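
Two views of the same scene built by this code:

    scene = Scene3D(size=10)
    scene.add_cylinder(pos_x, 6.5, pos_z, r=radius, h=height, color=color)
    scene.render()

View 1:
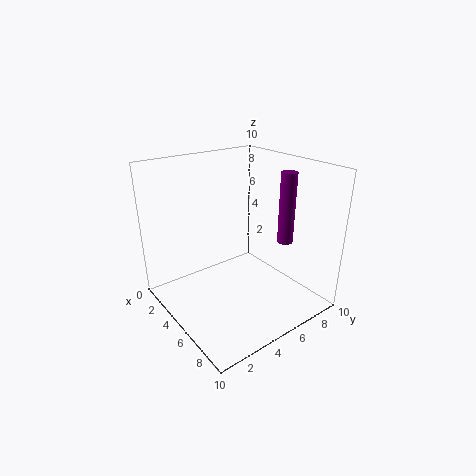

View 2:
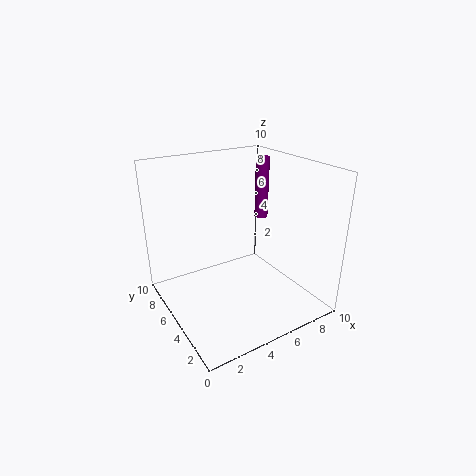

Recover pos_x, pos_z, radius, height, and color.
pos_x = 8; pos_z = 5.5; radius = 0.5; height = 4.5; color = 'purple'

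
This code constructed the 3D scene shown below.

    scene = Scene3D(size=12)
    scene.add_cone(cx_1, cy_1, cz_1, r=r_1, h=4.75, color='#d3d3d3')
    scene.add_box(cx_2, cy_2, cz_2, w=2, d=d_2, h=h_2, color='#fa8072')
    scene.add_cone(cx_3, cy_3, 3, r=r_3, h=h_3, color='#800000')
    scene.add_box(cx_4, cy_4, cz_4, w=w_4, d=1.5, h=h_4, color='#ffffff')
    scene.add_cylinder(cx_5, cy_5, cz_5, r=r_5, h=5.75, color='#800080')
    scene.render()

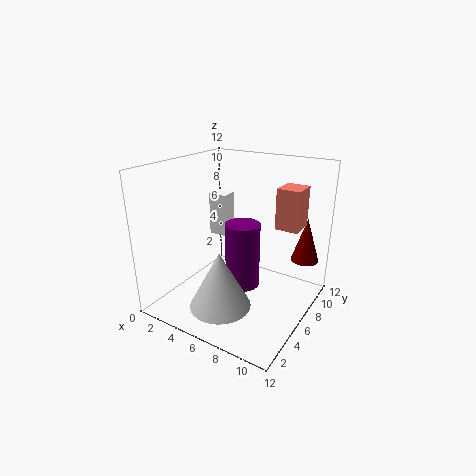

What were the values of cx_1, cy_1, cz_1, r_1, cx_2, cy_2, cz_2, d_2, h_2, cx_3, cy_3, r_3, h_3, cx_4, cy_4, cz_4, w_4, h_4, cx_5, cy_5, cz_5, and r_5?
cx_1 = 6
cy_1 = 3.25
cz_1 = 1
r_1 = 2.5
cx_2 = 8.25
cy_2 = 8.25
cz_2 = 6.5
d_2 = 2.25
h_2 = 3.5
cx_3 = 10.25
cy_3 = 10.75
r_3 = 1.25
h_3 = 4
cx_4 = 1.25
cy_4 = 8.5
cz_4 = 4.5
w_4 = 1.75
h_4 = 4
cx_5 = 6
cy_5 = 6.75
cz_5 = 1.25
r_5 = 1.5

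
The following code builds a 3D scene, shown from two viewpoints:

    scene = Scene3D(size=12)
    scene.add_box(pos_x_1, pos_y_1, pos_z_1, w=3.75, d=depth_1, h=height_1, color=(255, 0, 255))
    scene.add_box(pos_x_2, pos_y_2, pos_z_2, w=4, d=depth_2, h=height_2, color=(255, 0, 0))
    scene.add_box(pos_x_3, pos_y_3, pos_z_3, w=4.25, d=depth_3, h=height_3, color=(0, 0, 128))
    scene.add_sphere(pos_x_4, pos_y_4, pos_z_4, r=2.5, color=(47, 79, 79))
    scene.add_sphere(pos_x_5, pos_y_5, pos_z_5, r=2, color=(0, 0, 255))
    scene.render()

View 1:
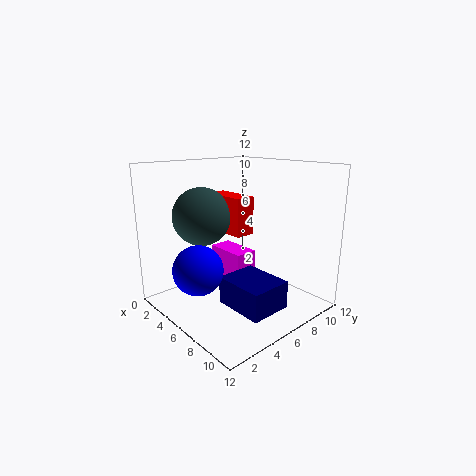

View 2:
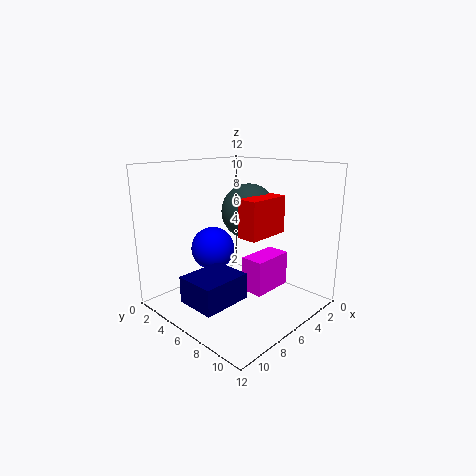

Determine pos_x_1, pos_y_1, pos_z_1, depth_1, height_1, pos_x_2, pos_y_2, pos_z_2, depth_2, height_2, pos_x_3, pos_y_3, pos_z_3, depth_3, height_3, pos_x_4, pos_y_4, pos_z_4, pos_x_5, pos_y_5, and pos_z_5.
pos_x_1 = 2, pos_y_1 = 6.25, pos_z_1 = 1.25, depth_1 = 2, height_1 = 3, pos_x_2 = 2, pos_y_2 = 6, pos_z_2 = 6, depth_2 = 1.75, height_2 = 3.25, pos_x_3 = 6.25, pos_y_3 = 3.75, pos_z_3 = 1, depth_3 = 3.5, height_3 = 2.25, pos_x_4 = 3, pos_y_4 = 4.5, pos_z_4 = 7.5, pos_x_5 = 5.5, pos_y_5 = 2.25, pos_z_5 = 4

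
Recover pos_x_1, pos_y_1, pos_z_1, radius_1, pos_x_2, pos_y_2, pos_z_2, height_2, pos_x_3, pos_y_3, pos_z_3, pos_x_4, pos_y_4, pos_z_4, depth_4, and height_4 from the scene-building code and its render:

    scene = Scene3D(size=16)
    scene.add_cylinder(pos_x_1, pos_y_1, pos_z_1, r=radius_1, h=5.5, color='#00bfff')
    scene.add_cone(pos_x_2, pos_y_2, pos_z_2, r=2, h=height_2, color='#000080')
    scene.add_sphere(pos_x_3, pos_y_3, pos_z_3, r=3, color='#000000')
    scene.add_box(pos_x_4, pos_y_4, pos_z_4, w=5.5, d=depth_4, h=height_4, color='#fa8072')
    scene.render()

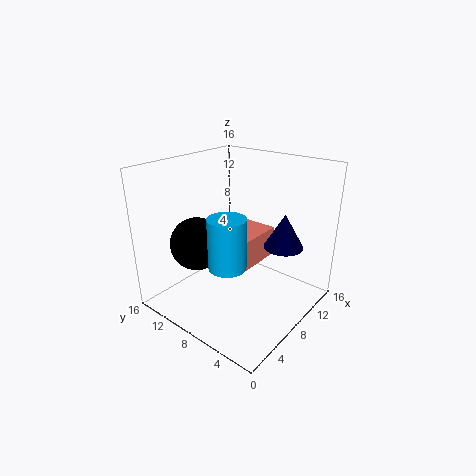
pos_x_1 = 5; pos_y_1 = 7; pos_z_1 = 6; radius_1 = 2; pos_x_2 = 8.5; pos_y_2 = 2.5; pos_z_2 = 8.5; height_2 = 3.5; pos_x_3 = 5.5; pos_y_3 = 12; pos_z_3 = 7; pos_x_4 = 7.5; pos_y_4 = 6.5; pos_z_4 = 4.5; depth_4 = 4.5; height_4 = 3.5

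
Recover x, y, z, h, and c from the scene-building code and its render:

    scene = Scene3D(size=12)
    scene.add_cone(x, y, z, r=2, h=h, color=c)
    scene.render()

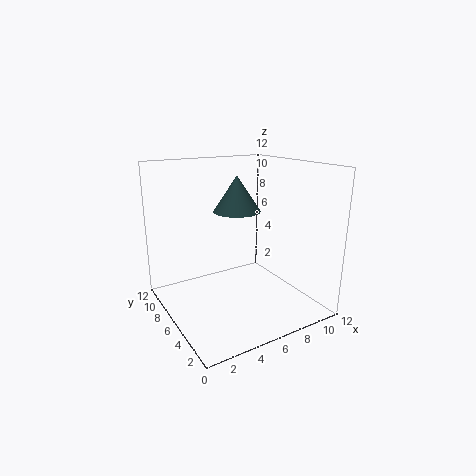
x = 6.5
y = 7
z = 8
h = 3
c = 'darkslategray'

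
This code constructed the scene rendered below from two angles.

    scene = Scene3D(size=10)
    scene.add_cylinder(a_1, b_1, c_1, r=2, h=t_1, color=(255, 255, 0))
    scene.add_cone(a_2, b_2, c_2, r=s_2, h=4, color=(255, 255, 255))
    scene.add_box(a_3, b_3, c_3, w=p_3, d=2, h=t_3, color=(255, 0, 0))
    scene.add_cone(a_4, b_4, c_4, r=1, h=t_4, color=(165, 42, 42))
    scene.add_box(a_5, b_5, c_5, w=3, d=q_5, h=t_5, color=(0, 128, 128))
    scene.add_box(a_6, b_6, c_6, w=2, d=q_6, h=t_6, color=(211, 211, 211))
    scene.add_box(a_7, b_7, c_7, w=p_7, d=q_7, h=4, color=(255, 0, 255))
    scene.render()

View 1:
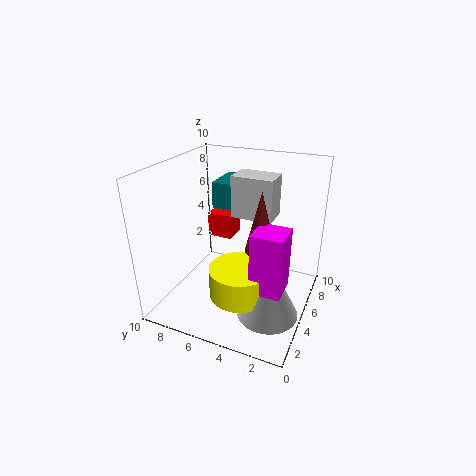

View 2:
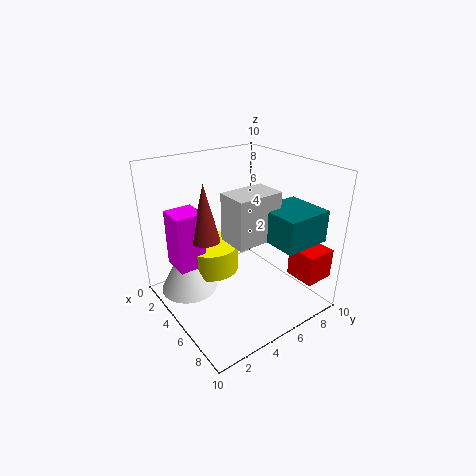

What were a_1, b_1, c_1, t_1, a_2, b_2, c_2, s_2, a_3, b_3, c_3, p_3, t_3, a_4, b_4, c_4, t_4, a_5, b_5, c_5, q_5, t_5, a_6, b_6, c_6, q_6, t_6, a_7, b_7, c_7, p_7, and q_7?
a_1 = 3; b_1 = 4; c_1 = 2; t_1 = 2; a_2 = 3; b_2 = 2; c_2 = 1; s_2 = 2; a_3 = 8; b_3 = 7; c_3 = 3; p_3 = 2; t_3 = 2; a_4 = 4; b_4 = 3; c_4 = 5; t_4 = 4; a_5 = 7; b_5 = 5; c_5 = 6; q_5 = 3; t_5 = 2; a_6 = 6; b_6 = 3; c_6 = 6; q_6 = 3; t_6 = 3; a_7 = 2; b_7 = 1; c_7 = 3; p_7 = 2; q_7 = 2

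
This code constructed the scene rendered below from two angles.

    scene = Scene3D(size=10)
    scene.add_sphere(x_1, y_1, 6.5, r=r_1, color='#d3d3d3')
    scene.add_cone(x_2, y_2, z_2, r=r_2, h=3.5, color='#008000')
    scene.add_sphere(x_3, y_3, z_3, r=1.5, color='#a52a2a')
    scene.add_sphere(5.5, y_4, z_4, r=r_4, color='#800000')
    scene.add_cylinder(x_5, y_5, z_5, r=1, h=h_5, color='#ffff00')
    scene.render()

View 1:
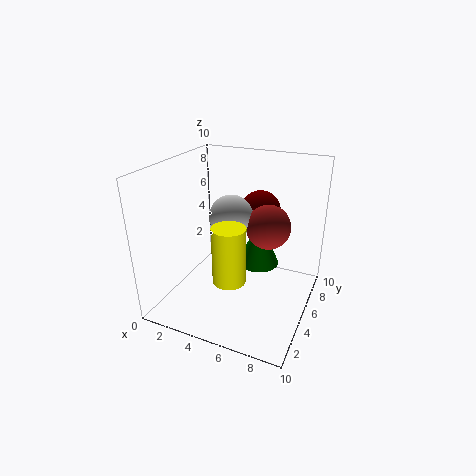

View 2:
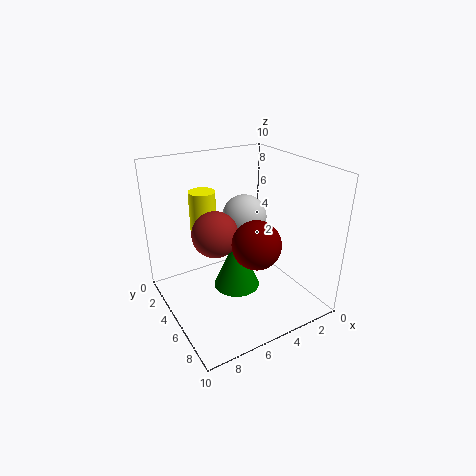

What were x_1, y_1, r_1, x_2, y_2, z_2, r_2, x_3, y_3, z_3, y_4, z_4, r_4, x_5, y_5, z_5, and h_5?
x_1 = 4.5; y_1 = 5; r_1 = 1.5; x_2 = 6; y_2 = 6.5; z_2 = 2.5; r_2 = 1.5; x_3 = 7; y_3 = 5.5; z_3 = 6; y_4 = 8; z_4 = 6; r_4 = 1.5; x_5 = 6; y_5 = 1.5; z_5 = 4; h_5 = 3.5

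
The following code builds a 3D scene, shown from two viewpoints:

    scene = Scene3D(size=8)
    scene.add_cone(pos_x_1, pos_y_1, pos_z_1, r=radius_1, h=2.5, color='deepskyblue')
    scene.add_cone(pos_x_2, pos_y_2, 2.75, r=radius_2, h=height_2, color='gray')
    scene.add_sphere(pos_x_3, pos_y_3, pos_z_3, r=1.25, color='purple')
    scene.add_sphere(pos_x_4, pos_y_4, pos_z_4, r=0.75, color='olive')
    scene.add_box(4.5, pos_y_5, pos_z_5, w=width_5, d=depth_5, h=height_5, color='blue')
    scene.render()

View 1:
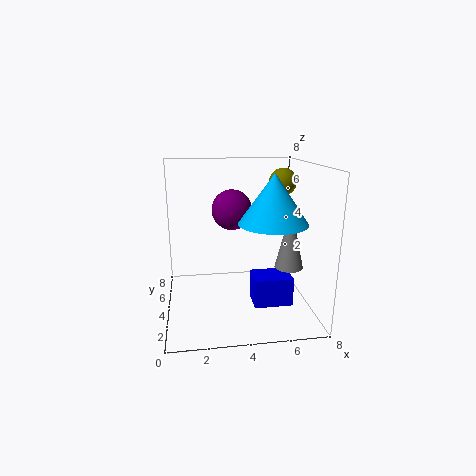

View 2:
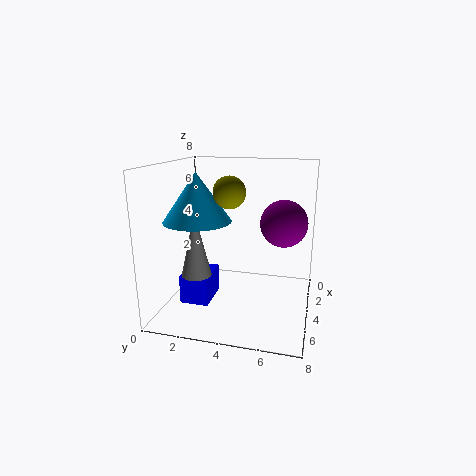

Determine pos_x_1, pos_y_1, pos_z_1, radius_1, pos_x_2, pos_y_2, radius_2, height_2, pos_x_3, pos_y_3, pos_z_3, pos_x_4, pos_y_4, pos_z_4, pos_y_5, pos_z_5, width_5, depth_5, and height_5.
pos_x_1 = 5.5, pos_y_1 = 2.25, pos_z_1 = 5.25, radius_1 = 1.75, pos_x_2 = 6.5, pos_y_2 = 2.5, radius_2 = 0.75, height_2 = 3.25, pos_x_3 = 4, pos_y_3 = 6.5, pos_z_3 = 5, pos_x_4 = 6.5, pos_y_4 = 4.25, pos_z_4 = 7, pos_y_5 = 1.5, pos_z_5 = 1, width_5 = 2, depth_5 = 1.5, height_5 = 1.5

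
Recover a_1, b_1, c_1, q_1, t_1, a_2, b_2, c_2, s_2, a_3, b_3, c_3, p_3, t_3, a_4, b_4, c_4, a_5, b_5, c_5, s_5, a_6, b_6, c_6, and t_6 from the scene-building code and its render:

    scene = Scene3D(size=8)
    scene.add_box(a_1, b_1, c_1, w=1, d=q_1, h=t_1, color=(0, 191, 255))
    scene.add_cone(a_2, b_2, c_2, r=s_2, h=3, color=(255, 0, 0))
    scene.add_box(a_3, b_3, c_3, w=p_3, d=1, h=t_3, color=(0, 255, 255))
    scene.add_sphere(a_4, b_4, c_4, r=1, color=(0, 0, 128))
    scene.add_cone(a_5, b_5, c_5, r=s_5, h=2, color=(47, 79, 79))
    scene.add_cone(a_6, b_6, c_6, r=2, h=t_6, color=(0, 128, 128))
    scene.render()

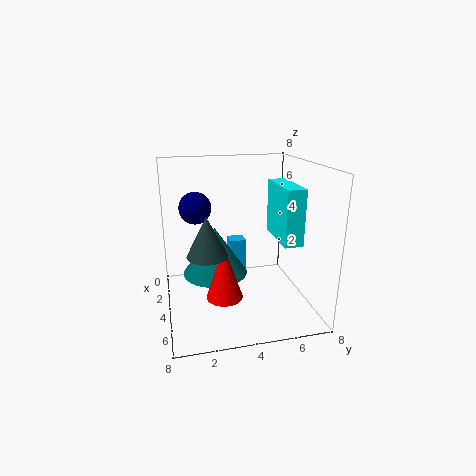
a_1 = 1
b_1 = 4
c_1 = 1
q_1 = 1
t_1 = 2
a_2 = 5
b_2 = 3
c_2 = 1
s_2 = 1
a_3 = 3
b_3 = 6
c_3 = 4
p_3 = 3
t_3 = 3
a_4 = 1
b_4 = 2
c_4 = 5
a_5 = 6
b_5 = 2
c_5 = 4
s_5 = 1
a_6 = 2
b_6 = 3
c_6 = 1
t_6 = 3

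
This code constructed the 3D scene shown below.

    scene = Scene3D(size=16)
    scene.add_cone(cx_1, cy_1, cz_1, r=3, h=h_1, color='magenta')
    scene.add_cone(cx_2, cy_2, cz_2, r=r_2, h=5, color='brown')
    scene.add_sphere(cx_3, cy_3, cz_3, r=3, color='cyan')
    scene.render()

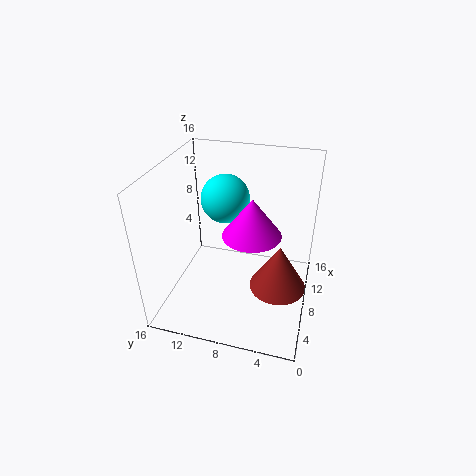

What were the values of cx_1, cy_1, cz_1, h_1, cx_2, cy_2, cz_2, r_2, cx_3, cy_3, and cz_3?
cx_1 = 6; cy_1 = 6; cz_1 = 10; h_1 = 4; cx_2 = 6; cy_2 = 3; cz_2 = 4; r_2 = 3; cx_3 = 13; cy_3 = 11; cz_3 = 10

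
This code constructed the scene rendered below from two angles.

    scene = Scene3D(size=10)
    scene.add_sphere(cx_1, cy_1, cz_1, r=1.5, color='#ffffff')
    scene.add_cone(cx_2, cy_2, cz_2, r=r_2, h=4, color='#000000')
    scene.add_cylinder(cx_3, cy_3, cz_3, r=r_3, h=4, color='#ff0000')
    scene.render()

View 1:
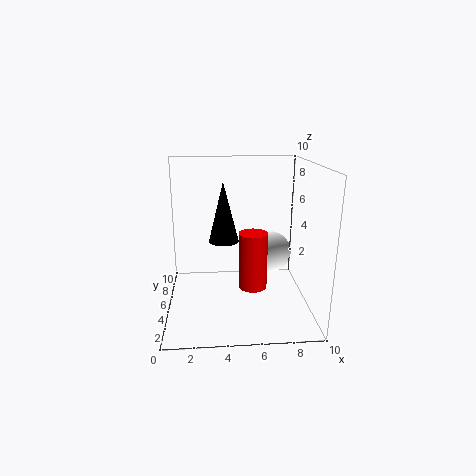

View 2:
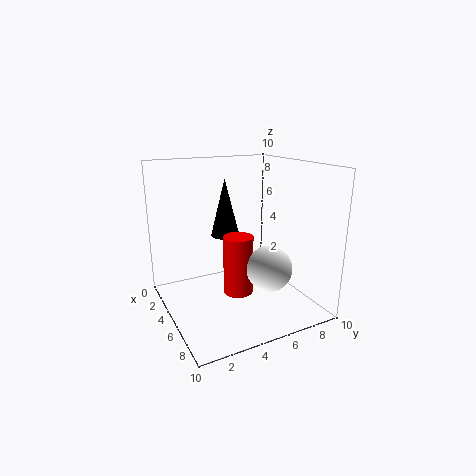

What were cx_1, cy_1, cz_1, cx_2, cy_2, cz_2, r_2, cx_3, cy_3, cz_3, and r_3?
cx_1 = 7.5, cy_1 = 6, cz_1 = 3.5, cx_2 = 4, cy_2 = 4.5, cz_2 = 5, r_2 = 1, cx_3 = 6, cy_3 = 4.5, cz_3 = 1.5, r_3 = 1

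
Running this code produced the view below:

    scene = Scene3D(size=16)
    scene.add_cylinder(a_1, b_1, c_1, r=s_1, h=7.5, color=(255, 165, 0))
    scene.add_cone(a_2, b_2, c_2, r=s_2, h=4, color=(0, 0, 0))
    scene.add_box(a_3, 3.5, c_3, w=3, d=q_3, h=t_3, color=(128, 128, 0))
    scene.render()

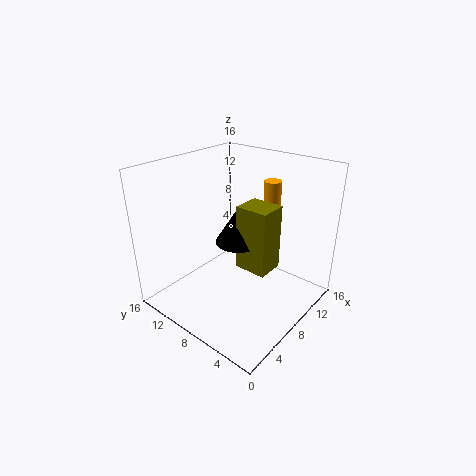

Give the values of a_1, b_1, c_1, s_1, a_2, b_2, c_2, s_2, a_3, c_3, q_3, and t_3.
a_1 = 13
b_1 = 7
c_1 = 6
s_1 = 1
a_2 = 7.5
b_2 = 7.5
c_2 = 8
s_2 = 2.5
a_3 = 6.5
c_3 = 5.5
q_3 = 3.5
t_3 = 7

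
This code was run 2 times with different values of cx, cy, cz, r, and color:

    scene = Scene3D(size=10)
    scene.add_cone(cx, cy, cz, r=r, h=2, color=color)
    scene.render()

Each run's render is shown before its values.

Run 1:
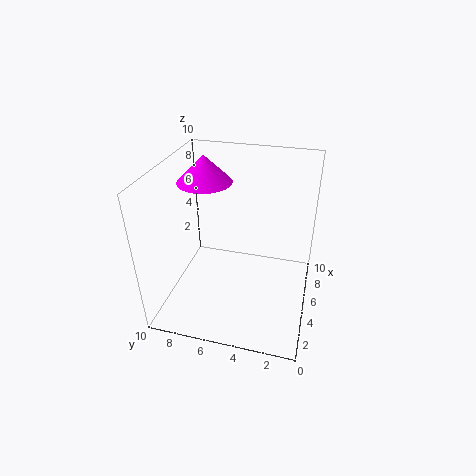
cx = 7; cy = 8; cz = 8; r = 2; color = 'magenta'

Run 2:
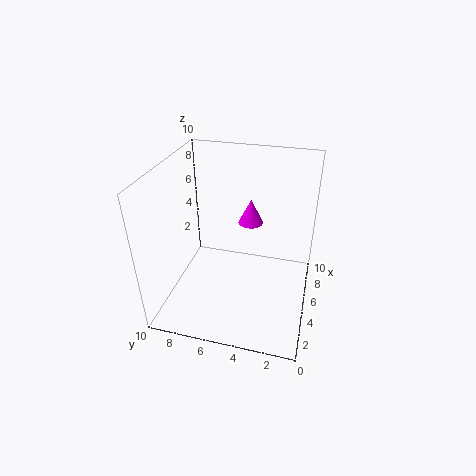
cx = 9; cy = 5; cz = 4; r = 1; color = 'magenta'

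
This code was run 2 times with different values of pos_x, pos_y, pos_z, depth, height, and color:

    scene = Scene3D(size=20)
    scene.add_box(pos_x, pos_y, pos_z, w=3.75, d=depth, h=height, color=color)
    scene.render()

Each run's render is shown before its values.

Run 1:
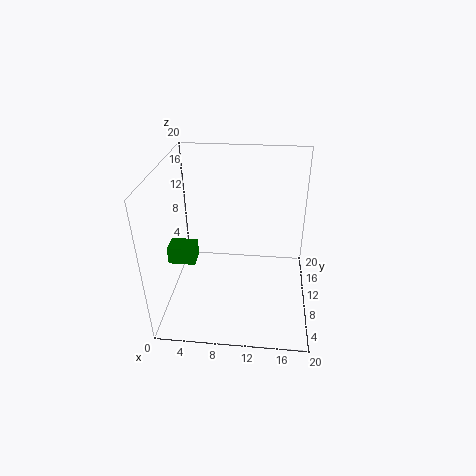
pos_x = 0.5
pos_y = 7.5
pos_z = 6.75
depth = 2.75
height = 2.5
color = 'green'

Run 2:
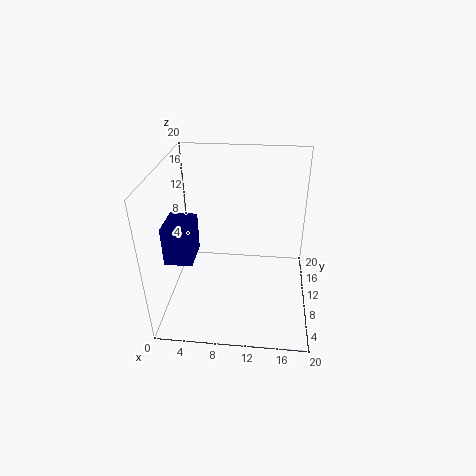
pos_x = 0.75
pos_y = 5.25
pos_z = 8.25
depth = 4.75
height = 5.25
color = 'navy'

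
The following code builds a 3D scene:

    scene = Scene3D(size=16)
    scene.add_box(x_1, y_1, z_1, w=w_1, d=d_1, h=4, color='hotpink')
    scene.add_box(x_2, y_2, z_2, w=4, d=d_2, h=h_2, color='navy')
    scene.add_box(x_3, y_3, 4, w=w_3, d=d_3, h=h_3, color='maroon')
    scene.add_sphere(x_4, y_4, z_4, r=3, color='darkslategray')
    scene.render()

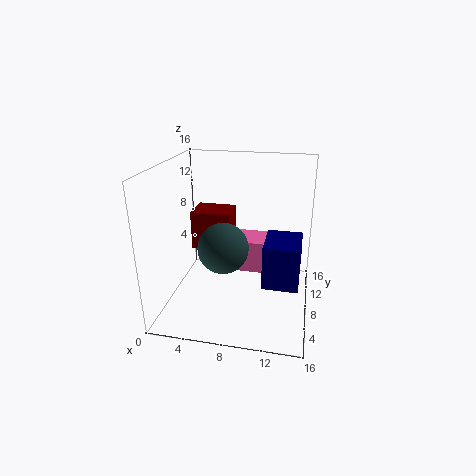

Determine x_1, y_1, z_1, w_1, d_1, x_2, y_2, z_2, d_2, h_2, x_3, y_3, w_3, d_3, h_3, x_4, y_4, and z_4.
x_1 = 6
y_1 = 11
z_1 = 2
w_1 = 5
d_1 = 4
x_2 = 11
y_2 = 6
z_2 = 3
d_2 = 5
h_2 = 5
x_3 = 1
y_3 = 12
w_3 = 5
d_3 = 4
h_3 = 5
x_4 = 6
y_4 = 9
z_4 = 6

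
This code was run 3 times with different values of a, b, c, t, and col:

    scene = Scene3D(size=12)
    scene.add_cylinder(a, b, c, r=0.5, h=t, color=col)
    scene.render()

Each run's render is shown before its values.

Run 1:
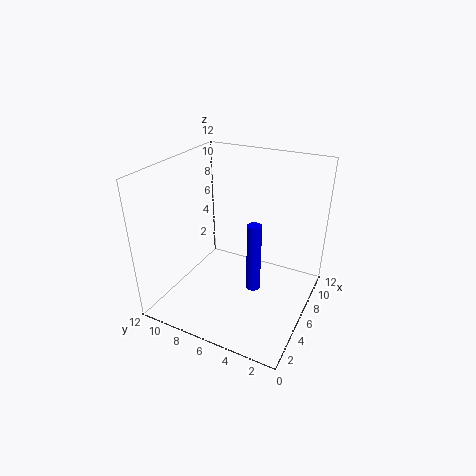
a = 2.5, b = 3, c = 4.5, t = 5, col = 'blue'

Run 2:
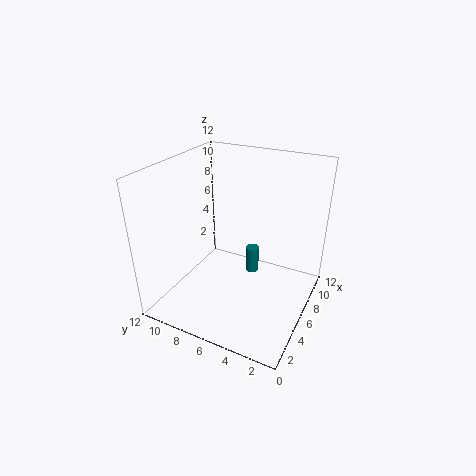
a = 4.5, b = 4, c = 4.5, t = 2, col = 'teal'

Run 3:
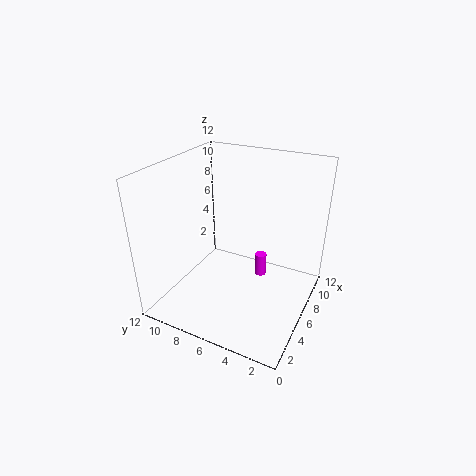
a = 7.5, b = 4.5, c = 2, t = 2, col = 'magenta'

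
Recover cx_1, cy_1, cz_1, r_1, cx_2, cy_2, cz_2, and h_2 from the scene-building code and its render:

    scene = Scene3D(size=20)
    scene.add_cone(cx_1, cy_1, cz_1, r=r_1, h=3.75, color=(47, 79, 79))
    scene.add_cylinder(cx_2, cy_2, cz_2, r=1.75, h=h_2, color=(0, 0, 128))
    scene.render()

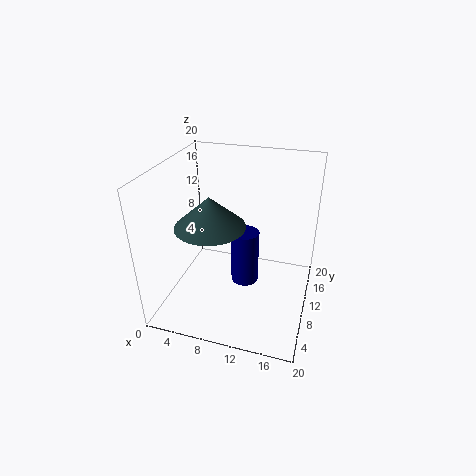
cx_1 = 8.25
cy_1 = 4.5
cz_1 = 14.5
r_1 = 4.25
cx_2 = 12
cy_2 = 6.5
cz_2 = 6.25
h_2 = 7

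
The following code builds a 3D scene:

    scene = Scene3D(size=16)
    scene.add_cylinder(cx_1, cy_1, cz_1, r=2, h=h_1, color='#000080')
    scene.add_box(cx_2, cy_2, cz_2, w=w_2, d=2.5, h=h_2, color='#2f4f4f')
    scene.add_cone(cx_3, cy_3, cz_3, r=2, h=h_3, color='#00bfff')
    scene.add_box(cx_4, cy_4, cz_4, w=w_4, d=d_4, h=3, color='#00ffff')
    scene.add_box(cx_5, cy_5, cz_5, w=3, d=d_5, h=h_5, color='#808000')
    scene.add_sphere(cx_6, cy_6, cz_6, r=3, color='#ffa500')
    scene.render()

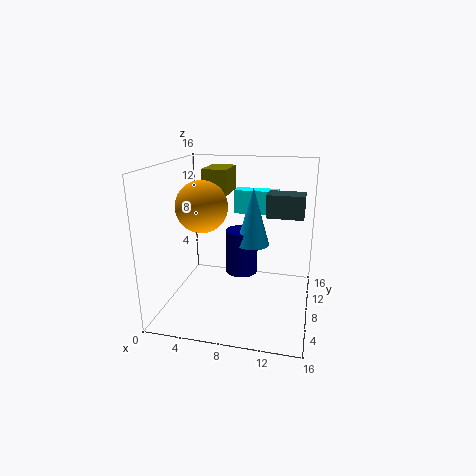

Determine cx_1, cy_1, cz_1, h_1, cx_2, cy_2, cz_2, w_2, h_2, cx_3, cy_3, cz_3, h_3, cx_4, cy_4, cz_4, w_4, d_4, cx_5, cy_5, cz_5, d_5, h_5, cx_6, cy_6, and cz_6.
cx_1 = 7.5
cy_1 = 12
cz_1 = 2
h_1 = 5.5
cx_2 = 11
cy_2 = 8
cz_2 = 10.5
w_2 = 4
h_2 = 2.5
cx_3 = 9
cy_3 = 11.5
cz_3 = 6
h_3 = 7
cx_4 = 6
cy_4 = 14
cz_4 = 9
w_4 = 5.5
d_4 = 2
cx_5 = 3
cy_5 = 10.5
cz_5 = 12
d_5 = 4.5
h_5 = 3
cx_6 = 3.5
cy_6 = 9
cz_6 = 11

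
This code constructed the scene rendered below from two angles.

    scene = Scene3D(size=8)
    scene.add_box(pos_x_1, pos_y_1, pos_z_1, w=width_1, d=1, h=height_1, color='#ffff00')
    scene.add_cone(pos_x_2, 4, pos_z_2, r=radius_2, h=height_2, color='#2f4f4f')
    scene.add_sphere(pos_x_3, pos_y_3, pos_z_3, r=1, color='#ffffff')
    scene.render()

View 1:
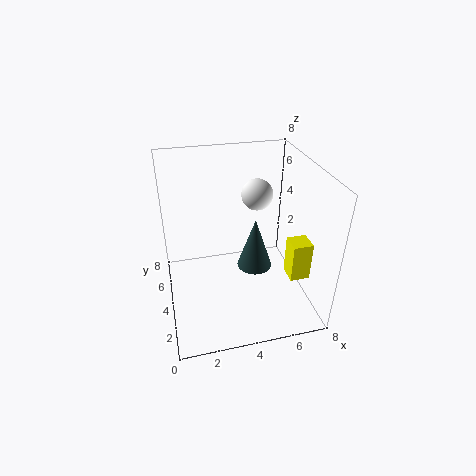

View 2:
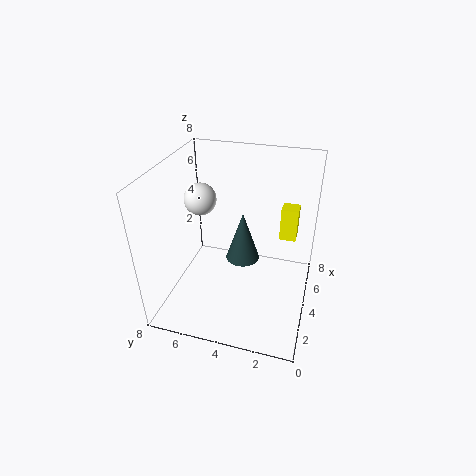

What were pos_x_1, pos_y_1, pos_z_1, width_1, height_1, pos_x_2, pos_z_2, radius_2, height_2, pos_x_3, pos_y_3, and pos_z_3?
pos_x_1 = 6
pos_y_1 = 1
pos_z_1 = 3
width_1 = 1
height_1 = 2
pos_x_2 = 5
pos_z_2 = 2
radius_2 = 1
height_2 = 3
pos_x_3 = 6
pos_y_3 = 7
pos_z_3 = 5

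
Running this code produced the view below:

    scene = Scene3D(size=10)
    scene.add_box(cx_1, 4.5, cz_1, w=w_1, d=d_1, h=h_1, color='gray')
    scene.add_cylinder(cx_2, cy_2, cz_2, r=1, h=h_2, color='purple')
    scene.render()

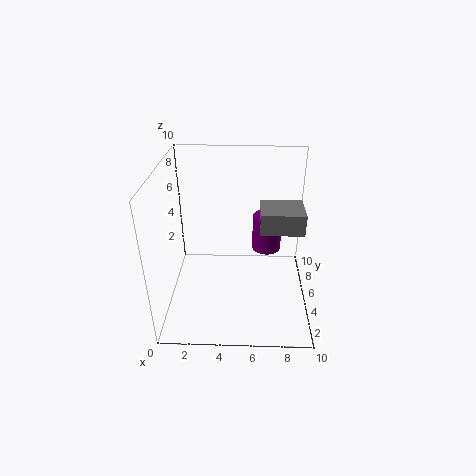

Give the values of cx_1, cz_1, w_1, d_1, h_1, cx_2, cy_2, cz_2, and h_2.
cx_1 = 6.5; cz_1 = 5.5; w_1 = 3; d_1 = 2.5; h_1 = 1.5; cx_2 = 7; cy_2 = 5.5; cz_2 = 4; h_2 = 2.5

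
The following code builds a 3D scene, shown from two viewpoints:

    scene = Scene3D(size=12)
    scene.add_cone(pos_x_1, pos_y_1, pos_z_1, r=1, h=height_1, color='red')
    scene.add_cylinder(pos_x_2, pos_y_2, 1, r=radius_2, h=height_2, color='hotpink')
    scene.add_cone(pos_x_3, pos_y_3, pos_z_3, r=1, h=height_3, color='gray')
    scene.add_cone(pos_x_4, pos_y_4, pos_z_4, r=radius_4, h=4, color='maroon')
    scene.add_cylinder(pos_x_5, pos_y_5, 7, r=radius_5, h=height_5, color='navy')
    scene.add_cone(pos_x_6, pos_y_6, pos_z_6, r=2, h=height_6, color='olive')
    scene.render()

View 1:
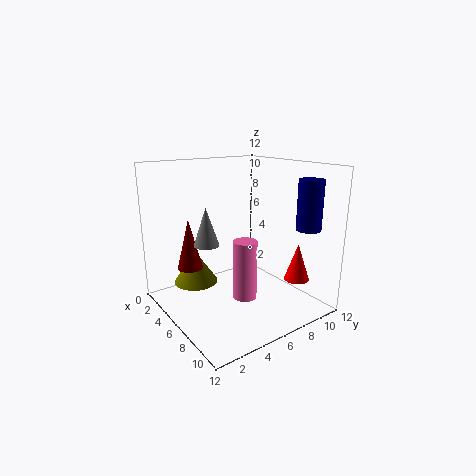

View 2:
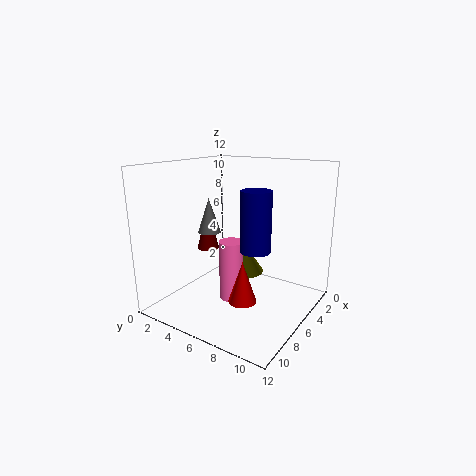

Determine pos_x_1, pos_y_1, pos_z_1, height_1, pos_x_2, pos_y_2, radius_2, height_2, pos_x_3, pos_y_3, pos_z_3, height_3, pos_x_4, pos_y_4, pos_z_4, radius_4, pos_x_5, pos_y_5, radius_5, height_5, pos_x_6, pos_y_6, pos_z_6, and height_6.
pos_x_1 = 10
pos_y_1 = 9
pos_z_1 = 3
height_1 = 3
pos_x_2 = 7
pos_y_2 = 6
radius_2 = 1
height_2 = 5
pos_x_3 = 6
pos_y_3 = 3
pos_z_3 = 6
height_3 = 3
pos_x_4 = 5
pos_y_4 = 2
pos_z_4 = 4
radius_4 = 1
pos_x_5 = 10
pos_y_5 = 10
radius_5 = 1
height_5 = 4
pos_x_6 = 2
pos_y_6 = 4
pos_z_6 = 1
height_6 = 3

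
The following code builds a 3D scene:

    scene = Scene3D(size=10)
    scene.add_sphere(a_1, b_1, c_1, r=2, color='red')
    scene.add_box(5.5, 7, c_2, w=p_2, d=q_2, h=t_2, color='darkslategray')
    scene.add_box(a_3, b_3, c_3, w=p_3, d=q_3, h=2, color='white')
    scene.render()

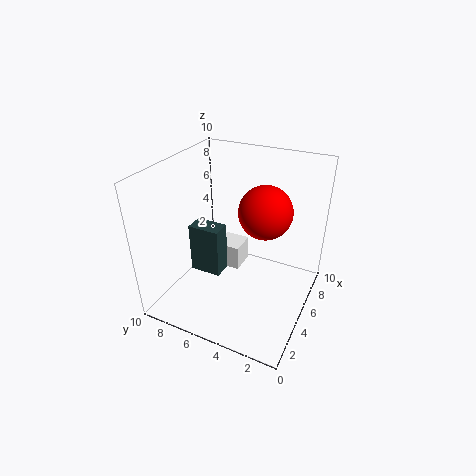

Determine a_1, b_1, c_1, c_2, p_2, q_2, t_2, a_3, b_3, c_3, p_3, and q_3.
a_1 = 7.5
b_1 = 4
c_1 = 6
c_2 = 0.5
p_2 = 1.5
q_2 = 2.5
t_2 = 4
a_3 = 7
b_3 = 6
c_3 = 0.5
p_3 = 2
q_3 = 2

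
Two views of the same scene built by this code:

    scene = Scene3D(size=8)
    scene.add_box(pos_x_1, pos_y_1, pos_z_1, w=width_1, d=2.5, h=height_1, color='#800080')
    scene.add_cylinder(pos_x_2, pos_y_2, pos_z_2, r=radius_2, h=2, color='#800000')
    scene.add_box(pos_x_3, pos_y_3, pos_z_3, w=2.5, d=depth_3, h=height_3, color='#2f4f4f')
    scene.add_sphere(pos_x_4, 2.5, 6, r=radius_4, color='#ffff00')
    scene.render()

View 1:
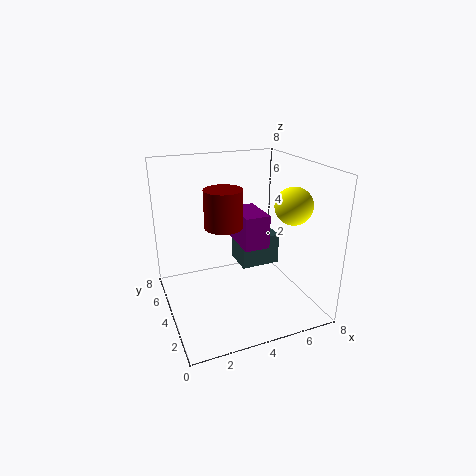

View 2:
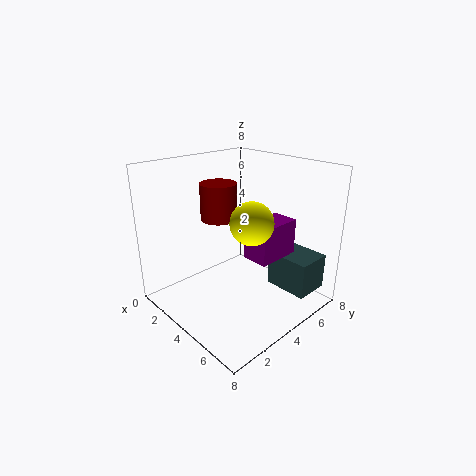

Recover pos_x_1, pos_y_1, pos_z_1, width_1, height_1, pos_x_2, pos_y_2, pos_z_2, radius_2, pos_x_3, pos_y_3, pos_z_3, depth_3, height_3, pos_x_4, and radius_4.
pos_x_1 = 4.5
pos_y_1 = 4
pos_z_1 = 3
width_1 = 1.5
height_1 = 2
pos_x_2 = 3
pos_y_2 = 3.5
pos_z_2 = 5
radius_2 = 1
pos_x_3 = 5
pos_y_3 = 5.5
pos_z_3 = 1
depth_3 = 2
height_3 = 2
pos_x_4 = 6.5
radius_4 = 1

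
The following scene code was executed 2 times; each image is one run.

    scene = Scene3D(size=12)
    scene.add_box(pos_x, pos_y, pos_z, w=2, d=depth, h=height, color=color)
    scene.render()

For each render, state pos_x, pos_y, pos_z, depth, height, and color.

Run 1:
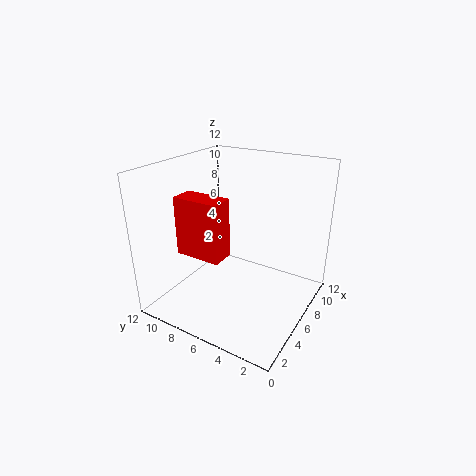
pos_x = 3.5; pos_y = 6.5; pos_z = 4.5; depth = 4; height = 5; color = 'red'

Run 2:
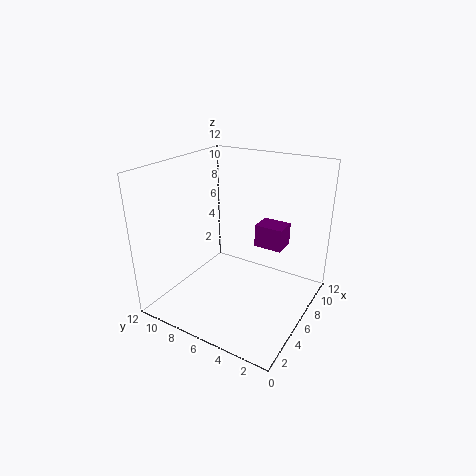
pos_x = 8; pos_y = 3; pos_z = 4.5; depth = 2.5; height = 2; color = 'purple'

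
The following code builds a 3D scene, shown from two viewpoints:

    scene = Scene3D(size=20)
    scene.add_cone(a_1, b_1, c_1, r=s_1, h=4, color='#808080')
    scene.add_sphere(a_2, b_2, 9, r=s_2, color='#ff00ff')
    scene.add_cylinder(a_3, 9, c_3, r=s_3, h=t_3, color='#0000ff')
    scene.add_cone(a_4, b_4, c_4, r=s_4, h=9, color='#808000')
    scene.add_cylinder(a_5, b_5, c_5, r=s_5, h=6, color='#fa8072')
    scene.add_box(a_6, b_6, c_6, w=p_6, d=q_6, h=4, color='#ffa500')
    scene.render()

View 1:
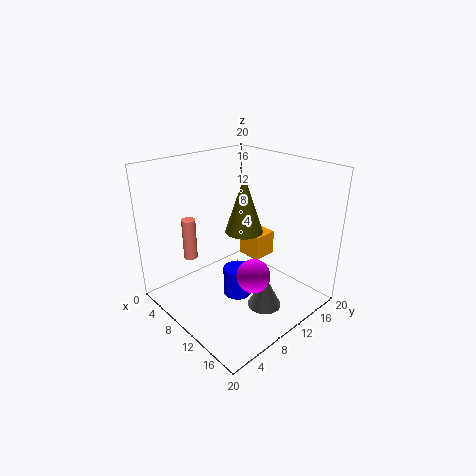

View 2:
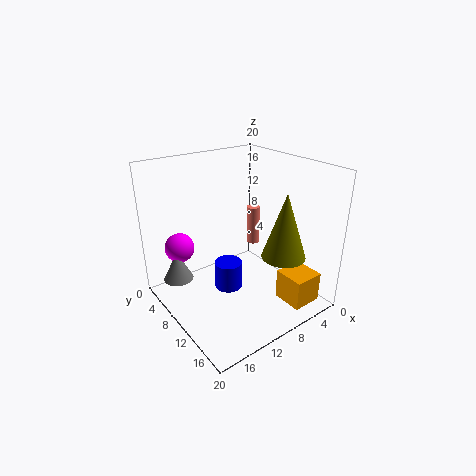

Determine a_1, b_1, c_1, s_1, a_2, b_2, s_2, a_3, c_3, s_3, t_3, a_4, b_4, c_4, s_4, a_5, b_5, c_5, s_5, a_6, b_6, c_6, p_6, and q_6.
a_1 = 18
b_1 = 7
c_1 = 5
s_1 = 2
a_2 = 17
b_2 = 6
s_2 = 2
a_3 = 11
c_3 = 2
s_3 = 2
t_3 = 4
a_4 = 6
b_4 = 15
c_4 = 8
s_4 = 3
a_5 = 4
b_5 = 6
c_5 = 6
s_5 = 1
a_6 = 4
b_6 = 16
c_6 = 3
p_6 = 4
q_6 = 4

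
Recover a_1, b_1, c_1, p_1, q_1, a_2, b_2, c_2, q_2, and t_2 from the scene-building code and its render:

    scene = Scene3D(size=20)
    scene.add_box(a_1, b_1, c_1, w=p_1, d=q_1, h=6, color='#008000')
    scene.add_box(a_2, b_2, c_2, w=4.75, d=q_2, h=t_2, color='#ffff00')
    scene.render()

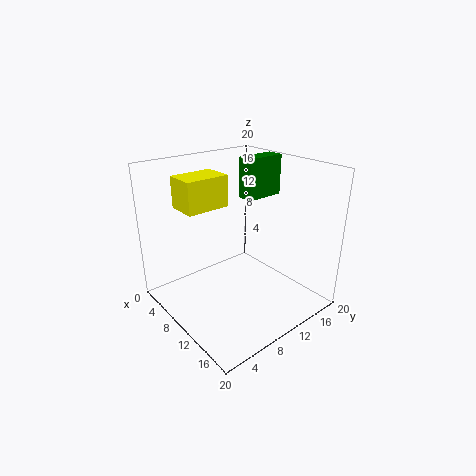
a_1 = 5.75; b_1 = 13.75; c_1 = 14; p_1 = 2.5; q_1 = 6; a_2 = 0.25; b_2 = 5.5; c_2 = 12.75; q_2 = 6.75; t_2 = 4.75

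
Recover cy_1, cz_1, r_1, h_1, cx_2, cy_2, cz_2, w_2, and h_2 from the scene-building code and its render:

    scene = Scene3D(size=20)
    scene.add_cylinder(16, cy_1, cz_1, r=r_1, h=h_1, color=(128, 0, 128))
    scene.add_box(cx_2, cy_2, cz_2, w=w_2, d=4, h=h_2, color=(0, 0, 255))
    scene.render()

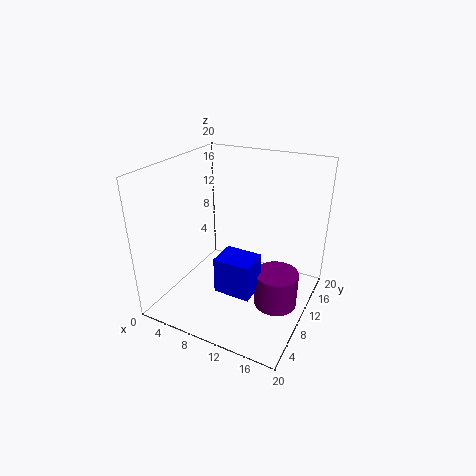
cy_1 = 10, cz_1 = 1, r_1 = 3, h_1 = 5, cx_2 = 9, cy_2 = 5, cz_2 = 4, w_2 = 5, h_2 = 5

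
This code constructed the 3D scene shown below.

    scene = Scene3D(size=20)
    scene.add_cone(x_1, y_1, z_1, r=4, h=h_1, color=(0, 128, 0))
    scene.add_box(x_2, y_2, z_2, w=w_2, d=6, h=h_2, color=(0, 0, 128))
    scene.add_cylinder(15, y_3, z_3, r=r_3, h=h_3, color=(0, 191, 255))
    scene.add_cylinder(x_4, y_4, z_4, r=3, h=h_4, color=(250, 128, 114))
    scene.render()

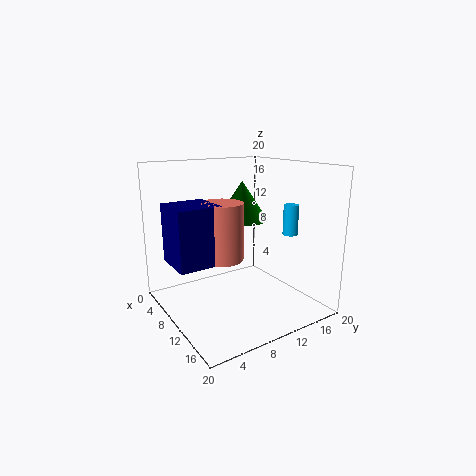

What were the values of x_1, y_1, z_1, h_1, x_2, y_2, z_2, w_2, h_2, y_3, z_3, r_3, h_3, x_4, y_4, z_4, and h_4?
x_1 = 5
y_1 = 14
z_1 = 11
h_1 = 6
x_2 = 5
y_2 = 1
z_2 = 7
w_2 = 6
h_2 = 8
y_3 = 15
z_3 = 11
r_3 = 1
h_3 = 4
x_4 = 9
y_4 = 8
z_4 = 7
h_4 = 8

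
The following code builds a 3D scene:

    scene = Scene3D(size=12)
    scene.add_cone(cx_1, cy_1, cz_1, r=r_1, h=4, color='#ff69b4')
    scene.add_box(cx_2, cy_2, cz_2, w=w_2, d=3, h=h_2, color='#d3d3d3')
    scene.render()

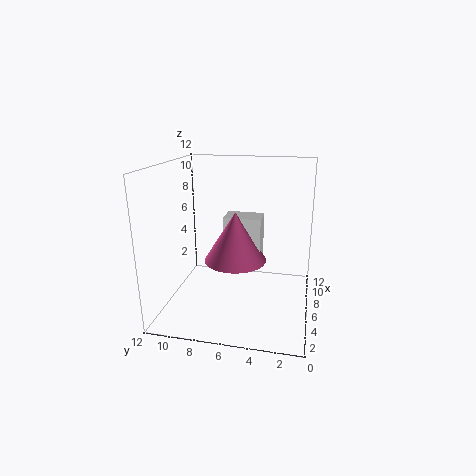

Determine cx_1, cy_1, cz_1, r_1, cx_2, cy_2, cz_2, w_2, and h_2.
cx_1 = 5
cy_1 = 6
cz_1 = 4.5
r_1 = 2.5
cx_2 = 5
cy_2 = 4
cz_2 = 4
w_2 = 2
h_2 = 4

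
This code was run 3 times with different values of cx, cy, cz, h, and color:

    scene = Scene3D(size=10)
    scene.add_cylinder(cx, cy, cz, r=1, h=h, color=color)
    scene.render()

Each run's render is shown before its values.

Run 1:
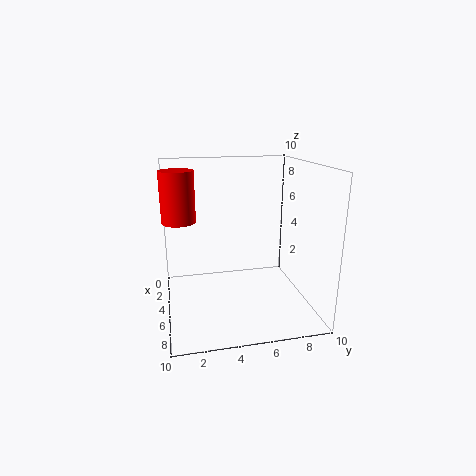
cx = 7
cy = 1
cz = 7
h = 3
color = 'red'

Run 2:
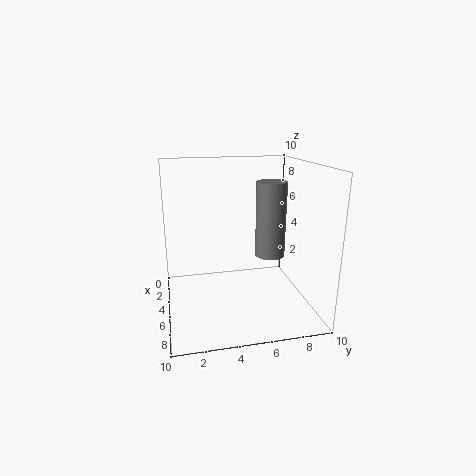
cx = 6
cy = 7
cz = 4
h = 5
color = 'gray'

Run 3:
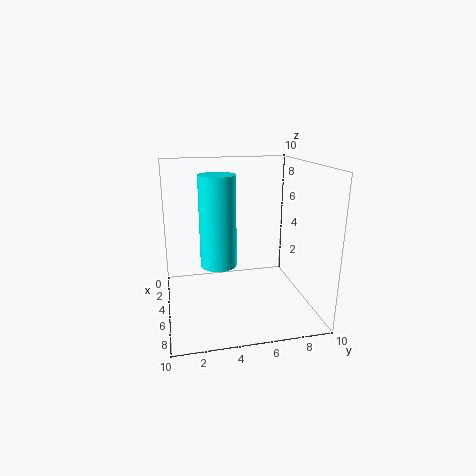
cx = 9
cy = 3
cz = 5
h = 5
color = 'cyan'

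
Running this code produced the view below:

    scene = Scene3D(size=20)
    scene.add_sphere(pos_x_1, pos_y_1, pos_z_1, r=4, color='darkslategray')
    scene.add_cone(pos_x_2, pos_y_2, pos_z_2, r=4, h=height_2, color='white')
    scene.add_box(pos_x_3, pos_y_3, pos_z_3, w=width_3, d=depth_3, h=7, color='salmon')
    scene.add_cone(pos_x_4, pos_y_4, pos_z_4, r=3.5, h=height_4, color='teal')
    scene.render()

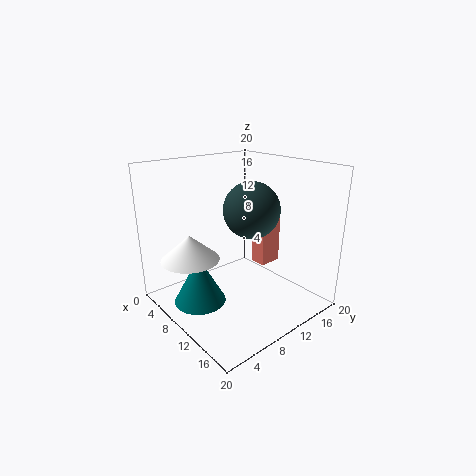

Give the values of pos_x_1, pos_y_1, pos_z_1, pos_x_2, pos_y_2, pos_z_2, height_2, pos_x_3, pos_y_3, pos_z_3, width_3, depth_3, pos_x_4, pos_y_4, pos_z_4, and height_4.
pos_x_1 = 10; pos_y_1 = 12.5; pos_z_1 = 13.5; pos_x_2 = 7; pos_y_2 = 4; pos_z_2 = 7.5; height_2 = 3.5; pos_x_3 = 7.5; pos_y_3 = 15; pos_z_3 = 4; width_3 = 2.5; depth_3 = 3.5; pos_x_4 = 9; pos_y_4 = 4; pos_z_4 = 2; height_4 = 6.5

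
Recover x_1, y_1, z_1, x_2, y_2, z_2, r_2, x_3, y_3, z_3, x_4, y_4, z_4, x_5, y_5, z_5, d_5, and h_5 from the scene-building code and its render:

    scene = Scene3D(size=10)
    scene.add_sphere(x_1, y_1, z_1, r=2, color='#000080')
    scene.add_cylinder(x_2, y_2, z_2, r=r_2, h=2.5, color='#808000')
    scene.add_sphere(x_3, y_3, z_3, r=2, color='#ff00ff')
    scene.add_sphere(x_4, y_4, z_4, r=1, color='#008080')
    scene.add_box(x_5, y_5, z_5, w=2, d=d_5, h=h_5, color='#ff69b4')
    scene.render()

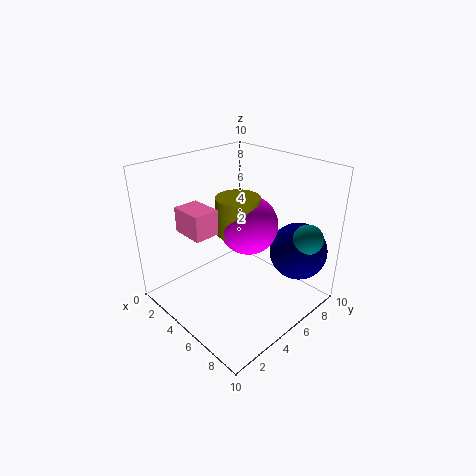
x_1 = 8; y_1 = 8; z_1 = 4; x_2 = 5; y_2 = 5; z_2 = 5.5; r_2 = 1.5; x_3 = 5.5; y_3 = 5.5; z_3 = 6; x_4 = 9; y_4 = 7.5; z_4 = 5.5; x_5 = 4.5; y_5 = 0.5; z_5 = 7; d_5 = 1.5; h_5 = 1.5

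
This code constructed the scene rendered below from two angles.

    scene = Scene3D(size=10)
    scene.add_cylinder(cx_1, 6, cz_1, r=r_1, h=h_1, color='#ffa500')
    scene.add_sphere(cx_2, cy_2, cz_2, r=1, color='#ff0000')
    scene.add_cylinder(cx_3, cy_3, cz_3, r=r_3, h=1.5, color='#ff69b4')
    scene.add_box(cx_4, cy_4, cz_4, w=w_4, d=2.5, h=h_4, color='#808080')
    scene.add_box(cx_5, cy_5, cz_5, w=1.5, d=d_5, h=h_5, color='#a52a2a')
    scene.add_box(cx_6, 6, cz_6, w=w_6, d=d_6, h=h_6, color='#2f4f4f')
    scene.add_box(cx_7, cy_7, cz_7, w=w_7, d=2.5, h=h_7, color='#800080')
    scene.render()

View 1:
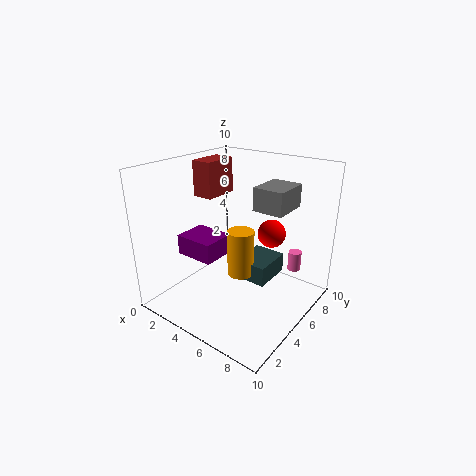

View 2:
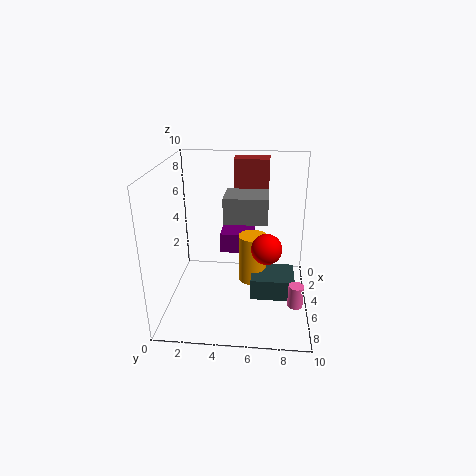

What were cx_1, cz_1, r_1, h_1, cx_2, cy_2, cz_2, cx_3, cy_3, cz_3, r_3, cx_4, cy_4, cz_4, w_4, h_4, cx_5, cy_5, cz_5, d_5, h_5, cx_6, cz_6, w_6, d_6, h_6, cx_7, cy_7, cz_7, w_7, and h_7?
cx_1 = 4.5, cz_1 = 1.5, r_1 = 1, h_1 = 3.5, cx_2 = 6.5, cy_2 = 7, cz_2 = 5, cx_3 = 7.5, cy_3 = 9, cz_3 = 1.5, r_3 = 0.5, cx_4 = 6.5, cy_4 = 4.5, cz_4 = 7.5, w_4 = 2, h_4 = 1.5, cx_5 = 1.5, cy_5 = 4.5, cz_5 = 7.5, d_5 = 2.5, h_5 = 2.5, cx_6 = 4, cz_6 = 1, w_6 = 2.5, d_6 = 3, h_6 = 1.5, cx_7 = 0.5, cy_7 = 3.5, cz_7 = 3, w_7 = 3, h_7 = 1.5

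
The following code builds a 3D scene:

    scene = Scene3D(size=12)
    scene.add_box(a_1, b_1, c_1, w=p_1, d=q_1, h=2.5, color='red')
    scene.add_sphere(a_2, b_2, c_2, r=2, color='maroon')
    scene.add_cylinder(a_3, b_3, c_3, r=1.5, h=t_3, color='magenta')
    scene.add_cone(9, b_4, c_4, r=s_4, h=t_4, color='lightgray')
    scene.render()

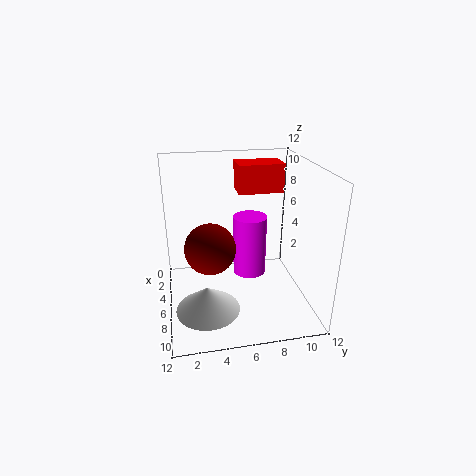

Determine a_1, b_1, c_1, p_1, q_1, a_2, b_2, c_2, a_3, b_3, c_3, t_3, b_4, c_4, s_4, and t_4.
a_1 = 1.5
b_1 = 6.5
c_1 = 9
p_1 = 2.5
q_1 = 4
a_2 = 7.5
b_2 = 3.5
c_2 = 6
a_3 = 4
b_3 = 7.5
c_3 = 1.5
t_3 = 5.5
b_4 = 3
c_4 = 1.5
s_4 = 2.5
t_4 = 2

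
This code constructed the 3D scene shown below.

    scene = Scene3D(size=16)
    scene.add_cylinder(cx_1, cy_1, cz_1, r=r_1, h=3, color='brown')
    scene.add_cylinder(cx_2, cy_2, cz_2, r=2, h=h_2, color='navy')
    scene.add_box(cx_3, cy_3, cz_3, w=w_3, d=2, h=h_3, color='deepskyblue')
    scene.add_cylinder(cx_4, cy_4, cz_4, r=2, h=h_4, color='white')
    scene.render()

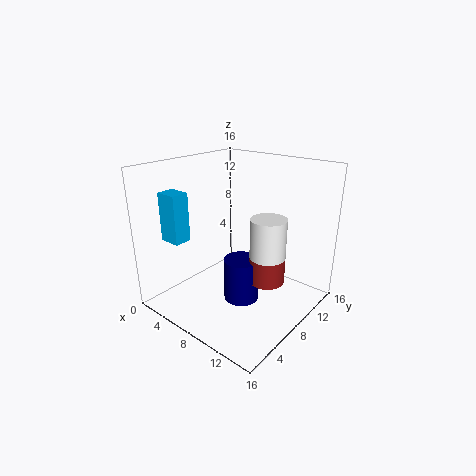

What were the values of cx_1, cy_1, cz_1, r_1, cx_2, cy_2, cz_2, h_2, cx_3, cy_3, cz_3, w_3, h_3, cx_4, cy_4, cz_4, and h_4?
cx_1 = 11; cy_1 = 9.5; cz_1 = 3; r_1 = 2; cx_2 = 8.5; cy_2 = 8; cz_2 = 0.5; h_2 = 5; cx_3 = 1; cy_3 = 3; cz_3 = 7.5; w_3 = 2.5; h_3 = 5.5; cx_4 = 11; cy_4 = 9.5; cz_4 = 6; h_4 = 4.5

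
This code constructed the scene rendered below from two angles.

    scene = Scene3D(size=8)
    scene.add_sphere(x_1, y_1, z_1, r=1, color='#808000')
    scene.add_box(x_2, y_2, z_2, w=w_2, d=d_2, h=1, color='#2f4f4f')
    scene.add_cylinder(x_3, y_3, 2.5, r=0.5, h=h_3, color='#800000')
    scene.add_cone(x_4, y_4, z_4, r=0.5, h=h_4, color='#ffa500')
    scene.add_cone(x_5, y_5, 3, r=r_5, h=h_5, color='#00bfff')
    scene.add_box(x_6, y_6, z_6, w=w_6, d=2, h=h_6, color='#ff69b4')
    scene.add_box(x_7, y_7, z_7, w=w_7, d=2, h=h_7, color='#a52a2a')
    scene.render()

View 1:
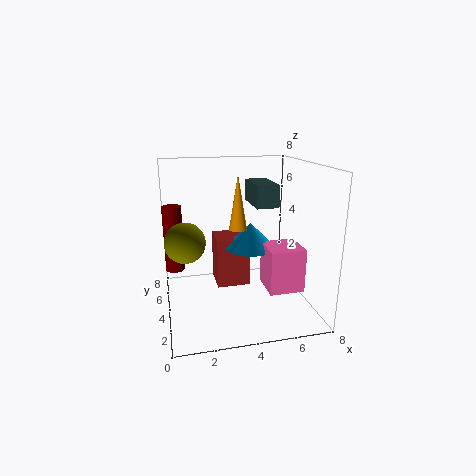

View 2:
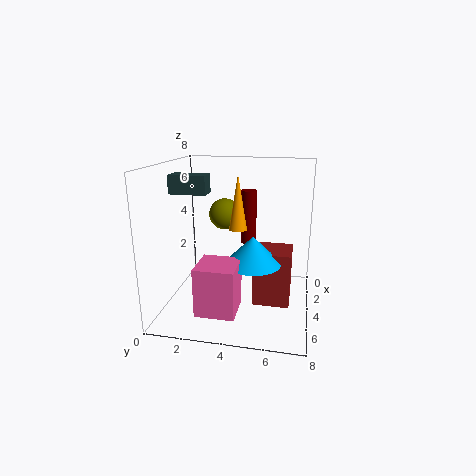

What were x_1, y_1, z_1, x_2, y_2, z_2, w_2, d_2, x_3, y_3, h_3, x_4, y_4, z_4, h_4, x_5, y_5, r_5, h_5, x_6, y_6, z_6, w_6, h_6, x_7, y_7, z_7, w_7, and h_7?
x_1 = 1, y_1 = 2.5, z_1 = 4.5, x_2 = 4, y_2 = 0.5, z_2 = 6.5, w_2 = 1, d_2 = 2, x_3 = 0.5, y_3 = 4, h_3 = 3.5, x_4 = 4, y_4 = 4, z_4 = 4.5, h_4 = 3, x_5 = 5, y_5 = 5, r_5 = 1.5, h_5 = 1.5, x_6 = 5.5, y_6 = 2.5, z_6 = 1, w_6 = 2, h_6 = 2.5, x_7 = 3, y_7 = 5, z_7 = 0.5, w_7 = 2, h_7 = 3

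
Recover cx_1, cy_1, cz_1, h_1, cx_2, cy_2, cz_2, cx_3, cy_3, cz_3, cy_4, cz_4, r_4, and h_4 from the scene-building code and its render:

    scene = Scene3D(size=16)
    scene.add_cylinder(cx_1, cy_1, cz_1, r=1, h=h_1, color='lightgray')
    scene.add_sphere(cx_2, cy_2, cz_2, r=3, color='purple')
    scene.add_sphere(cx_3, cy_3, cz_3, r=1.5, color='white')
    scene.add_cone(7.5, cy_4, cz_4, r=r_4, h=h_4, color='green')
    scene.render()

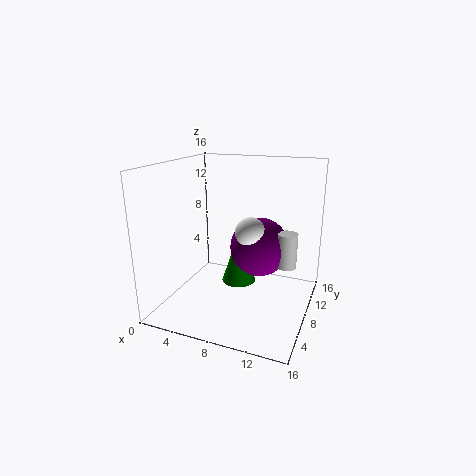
cx_1 = 14
cy_1 = 6
cz_1 = 6.5
h_1 = 3.5
cx_2 = 11
cy_2 = 6.5
cz_2 = 8
cx_3 = 10.5
cy_3 = 5
cz_3 = 10
cy_4 = 9.5
cz_4 = 2
r_4 = 2
h_4 = 6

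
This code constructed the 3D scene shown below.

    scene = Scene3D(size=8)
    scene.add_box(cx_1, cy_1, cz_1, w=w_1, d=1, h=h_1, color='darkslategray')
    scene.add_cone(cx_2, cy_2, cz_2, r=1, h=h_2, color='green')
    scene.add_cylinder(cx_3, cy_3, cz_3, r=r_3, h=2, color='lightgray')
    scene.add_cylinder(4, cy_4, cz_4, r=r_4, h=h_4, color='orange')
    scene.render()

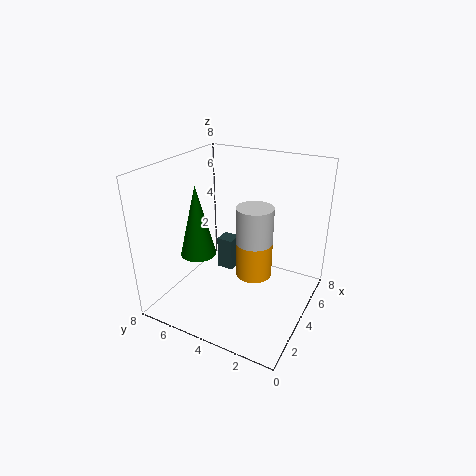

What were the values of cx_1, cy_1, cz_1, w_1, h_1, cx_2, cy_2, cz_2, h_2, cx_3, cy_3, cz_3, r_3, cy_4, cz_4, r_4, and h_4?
cx_1 = 5; cy_1 = 5; cz_1 = 1; w_1 = 1; h_1 = 2; cx_2 = 3; cy_2 = 6; cz_2 = 3; h_2 = 4; cx_3 = 4; cy_3 = 3; cz_3 = 4; r_3 = 1; cy_4 = 3; cz_4 = 2; r_4 = 1; h_4 = 4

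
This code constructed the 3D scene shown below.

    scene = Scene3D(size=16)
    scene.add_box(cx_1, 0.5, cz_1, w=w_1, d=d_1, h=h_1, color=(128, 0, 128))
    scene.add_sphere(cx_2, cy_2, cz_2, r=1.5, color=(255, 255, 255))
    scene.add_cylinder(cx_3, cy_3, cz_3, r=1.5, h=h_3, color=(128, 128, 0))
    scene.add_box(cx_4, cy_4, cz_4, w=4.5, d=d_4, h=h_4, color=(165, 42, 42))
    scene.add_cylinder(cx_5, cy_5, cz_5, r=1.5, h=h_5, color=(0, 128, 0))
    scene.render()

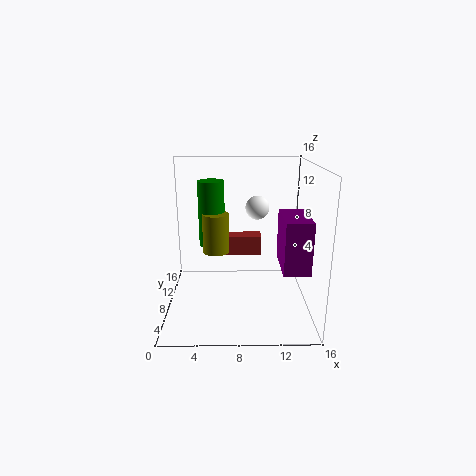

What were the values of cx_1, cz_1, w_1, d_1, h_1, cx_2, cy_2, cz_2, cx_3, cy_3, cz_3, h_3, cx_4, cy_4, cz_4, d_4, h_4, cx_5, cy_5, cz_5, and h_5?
cx_1 = 12, cz_1 = 7, w_1 = 2.5, d_1 = 5, h_1 = 5, cx_2 = 10.5, cy_2 = 13.5, cz_2 = 10, cx_3 = 5.5, cy_3 = 9, cz_3 = 6, h_3 = 4.5, cx_4 = 6.5, cy_4 = 12.5, cz_4 = 4, d_4 = 2, h_4 = 2.5, cx_5 = 5, cy_5 = 10, cz_5 = 6.5, h_5 = 7.5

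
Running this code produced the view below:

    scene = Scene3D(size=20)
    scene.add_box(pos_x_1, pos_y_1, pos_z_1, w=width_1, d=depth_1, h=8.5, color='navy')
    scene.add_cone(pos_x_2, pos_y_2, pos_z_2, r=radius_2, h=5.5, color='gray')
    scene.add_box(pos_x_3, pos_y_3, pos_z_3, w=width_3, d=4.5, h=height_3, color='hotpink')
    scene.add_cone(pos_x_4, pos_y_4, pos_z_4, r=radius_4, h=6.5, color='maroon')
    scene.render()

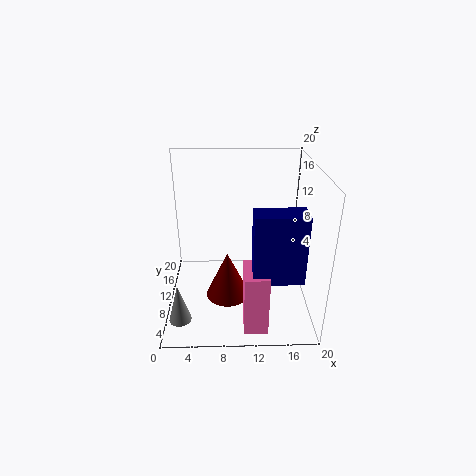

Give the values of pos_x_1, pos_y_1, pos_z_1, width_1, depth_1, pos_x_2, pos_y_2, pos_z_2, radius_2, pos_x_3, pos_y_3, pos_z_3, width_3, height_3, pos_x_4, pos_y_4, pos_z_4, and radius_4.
pos_x_1 = 11.5
pos_y_1 = 1
pos_z_1 = 8.5
width_1 = 6
depth_1 = 3
pos_x_2 = 2
pos_y_2 = 4.5
pos_z_2 = 0.5
radius_2 = 1.5
pos_x_3 = 10.5
pos_y_3 = 0.5
pos_z_3 = 1.5
width_3 = 3
height_3 = 8
pos_x_4 = 8.5
pos_y_4 = 7.5
pos_z_4 = 2.5
radius_4 = 3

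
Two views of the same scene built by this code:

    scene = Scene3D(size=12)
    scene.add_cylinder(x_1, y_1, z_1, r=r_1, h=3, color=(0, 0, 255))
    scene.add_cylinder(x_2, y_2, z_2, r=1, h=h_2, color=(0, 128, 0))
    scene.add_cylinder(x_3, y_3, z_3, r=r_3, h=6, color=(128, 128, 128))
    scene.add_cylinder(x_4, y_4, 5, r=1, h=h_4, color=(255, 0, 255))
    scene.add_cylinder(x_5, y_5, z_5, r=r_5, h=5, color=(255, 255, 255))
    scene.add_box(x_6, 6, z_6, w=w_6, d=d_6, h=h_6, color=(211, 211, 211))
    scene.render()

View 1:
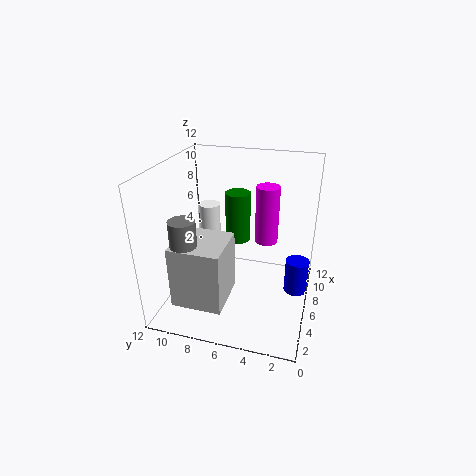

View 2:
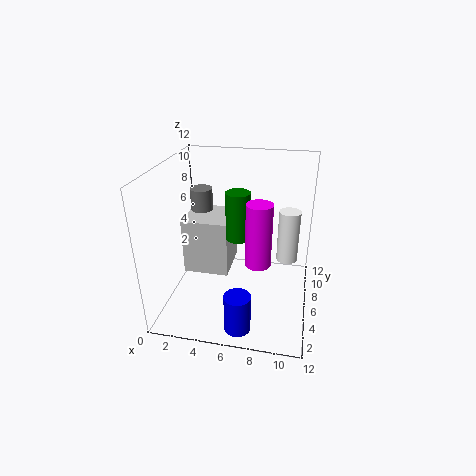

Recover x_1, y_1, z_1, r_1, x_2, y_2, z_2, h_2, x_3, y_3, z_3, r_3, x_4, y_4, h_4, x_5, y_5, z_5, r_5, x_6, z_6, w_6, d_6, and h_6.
x_1 = 7; y_1 = 1; z_1 = 1; r_1 = 1; x_2 = 6; y_2 = 6; z_2 = 6; h_2 = 4; x_3 = 2; y_3 = 9; z_3 = 3; r_3 = 1; x_4 = 8; y_4 = 4; h_4 = 5; x_5 = 10; y_5 = 10; z_5 = 2; r_5 = 1; x_6 = 1; z_6 = 2; w_6 = 4; d_6 = 4; h_6 = 5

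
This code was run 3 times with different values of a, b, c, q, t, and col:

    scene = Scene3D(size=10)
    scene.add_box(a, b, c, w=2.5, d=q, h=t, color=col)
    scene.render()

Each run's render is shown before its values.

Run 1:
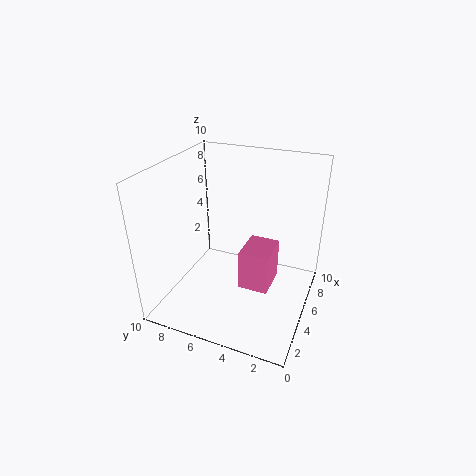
a = 3.25, b = 2.25, c = 2.25, q = 2, t = 2.75, col = 'hotpink'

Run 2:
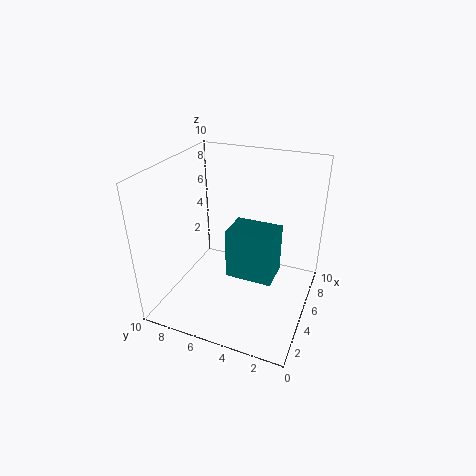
a = 5, b = 2.5, c = 1.5, q = 3.5, t = 3.75, col = 'teal'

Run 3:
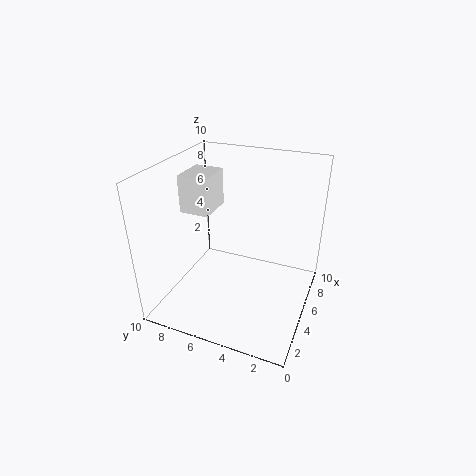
a = 3.5, b = 6.5, c = 7, q = 2, t = 2.5, col = 'white'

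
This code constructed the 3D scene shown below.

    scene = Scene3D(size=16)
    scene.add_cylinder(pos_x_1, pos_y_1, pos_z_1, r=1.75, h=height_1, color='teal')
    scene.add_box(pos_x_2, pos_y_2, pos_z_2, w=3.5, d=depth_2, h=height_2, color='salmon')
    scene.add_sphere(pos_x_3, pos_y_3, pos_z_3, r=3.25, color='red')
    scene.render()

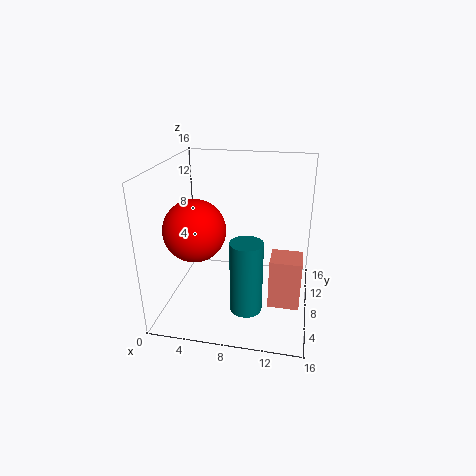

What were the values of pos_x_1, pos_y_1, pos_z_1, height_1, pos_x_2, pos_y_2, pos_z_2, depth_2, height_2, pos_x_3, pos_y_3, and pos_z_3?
pos_x_1 = 9.5, pos_y_1 = 5, pos_z_1 = 1, height_1 = 8, pos_x_2 = 11.75, pos_y_2 = 6.25, pos_z_2 = 0.5, depth_2 = 3.25, height_2 = 5.75, pos_x_3 = 4, pos_y_3 = 5.25, pos_z_3 = 9.75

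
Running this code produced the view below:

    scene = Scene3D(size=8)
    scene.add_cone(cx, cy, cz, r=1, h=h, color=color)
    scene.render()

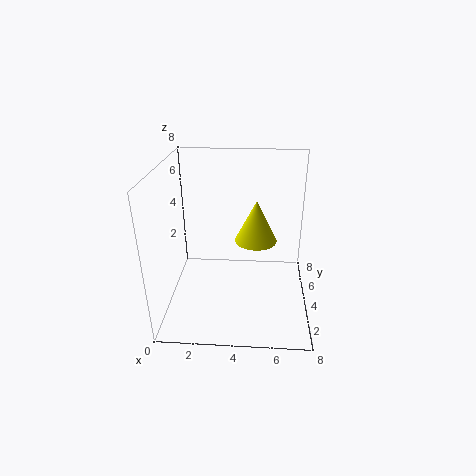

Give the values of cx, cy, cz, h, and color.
cx = 5
cy = 2
cz = 5
h = 2
color = 'yellow'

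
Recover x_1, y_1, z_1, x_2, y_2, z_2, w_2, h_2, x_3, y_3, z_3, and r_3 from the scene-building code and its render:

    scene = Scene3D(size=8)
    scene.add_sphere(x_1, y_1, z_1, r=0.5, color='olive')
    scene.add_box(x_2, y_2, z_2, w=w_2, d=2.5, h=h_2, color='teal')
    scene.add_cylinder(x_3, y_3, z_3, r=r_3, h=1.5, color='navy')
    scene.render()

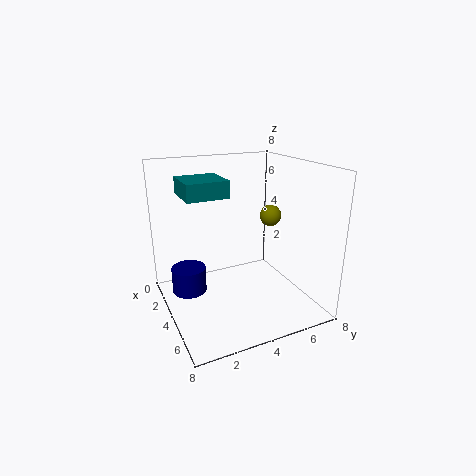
x_1 = 6.5; y_1 = 4.5; z_1 = 6; x_2 = 0.5; y_2 = 1.5; z_2 = 6; w_2 = 2.5; h_2 = 1; x_3 = 2.5; y_3 = 1.5; z_3 = 0.5; r_3 = 1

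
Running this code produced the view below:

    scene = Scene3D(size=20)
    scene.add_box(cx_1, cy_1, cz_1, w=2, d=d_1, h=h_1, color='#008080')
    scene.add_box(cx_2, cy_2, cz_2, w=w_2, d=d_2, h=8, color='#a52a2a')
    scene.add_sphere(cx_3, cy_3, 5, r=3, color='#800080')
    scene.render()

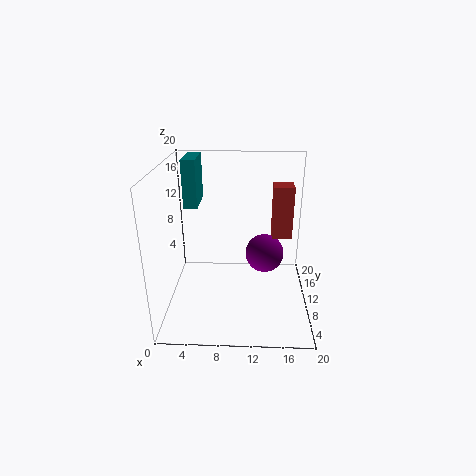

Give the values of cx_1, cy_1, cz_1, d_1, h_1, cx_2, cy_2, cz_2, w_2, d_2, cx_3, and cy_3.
cx_1 = 2, cy_1 = 13, cz_1 = 13, d_1 = 6, h_1 = 7, cx_2 = 15, cy_2 = 14, cz_2 = 8, w_2 = 3, d_2 = 3, cx_3 = 14, cy_3 = 15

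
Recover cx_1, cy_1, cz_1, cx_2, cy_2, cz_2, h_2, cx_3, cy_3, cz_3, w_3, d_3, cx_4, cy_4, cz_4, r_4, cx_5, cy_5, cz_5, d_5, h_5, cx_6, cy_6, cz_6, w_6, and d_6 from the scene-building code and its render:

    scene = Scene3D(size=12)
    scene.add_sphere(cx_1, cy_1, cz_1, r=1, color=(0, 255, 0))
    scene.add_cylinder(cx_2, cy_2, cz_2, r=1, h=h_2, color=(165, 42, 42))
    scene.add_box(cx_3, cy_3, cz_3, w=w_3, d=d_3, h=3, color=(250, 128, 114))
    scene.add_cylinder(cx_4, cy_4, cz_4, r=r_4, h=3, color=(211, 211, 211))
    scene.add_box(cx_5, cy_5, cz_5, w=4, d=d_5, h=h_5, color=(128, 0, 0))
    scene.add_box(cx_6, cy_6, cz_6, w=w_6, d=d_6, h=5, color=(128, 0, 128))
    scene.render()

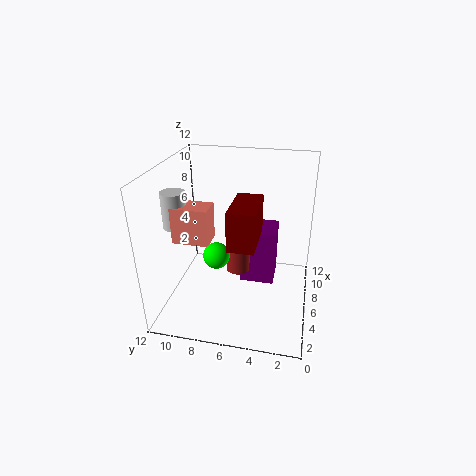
cx_1 = 3, cy_1 = 7, cz_1 = 6, cx_2 = 6, cy_2 = 6, cz_2 = 3, h_2 = 3, cx_3 = 4, cy_3 = 8, cz_3 = 6, w_3 = 2, d_3 = 3, cx_4 = 5, cy_4 = 11, cz_4 = 7, r_4 = 1, cx_5 = 2, cy_5 = 4, cz_5 = 7, d_5 = 2, h_5 = 3, cx_6 = 7, cy_6 = 3, cz_6 = 1, w_6 = 3, d_6 = 3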